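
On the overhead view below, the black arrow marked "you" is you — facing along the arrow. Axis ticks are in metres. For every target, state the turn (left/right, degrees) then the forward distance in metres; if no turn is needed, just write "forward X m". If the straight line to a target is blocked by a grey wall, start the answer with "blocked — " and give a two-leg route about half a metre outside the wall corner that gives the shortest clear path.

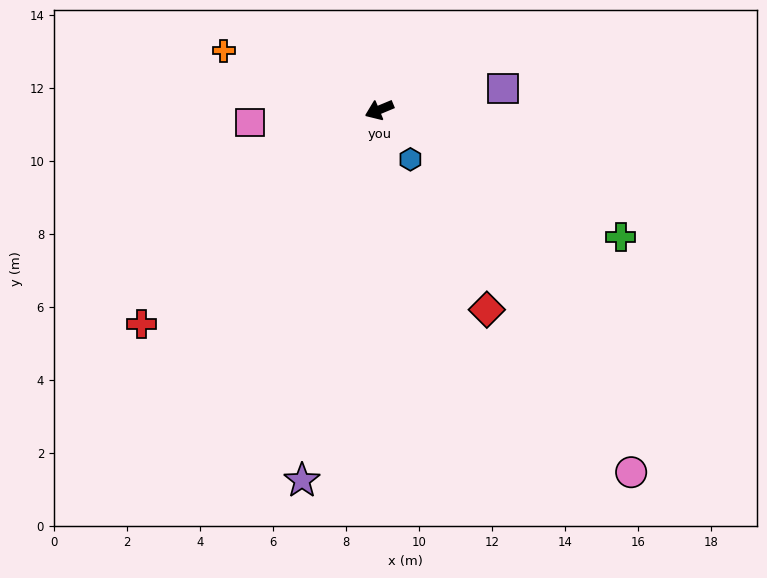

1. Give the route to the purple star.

turn left 56°, forward 10.4 m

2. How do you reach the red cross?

turn left 19°, forward 8.8 m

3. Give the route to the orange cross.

turn right 43°, forward 4.6 m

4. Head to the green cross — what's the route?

turn left 130°, forward 7.5 m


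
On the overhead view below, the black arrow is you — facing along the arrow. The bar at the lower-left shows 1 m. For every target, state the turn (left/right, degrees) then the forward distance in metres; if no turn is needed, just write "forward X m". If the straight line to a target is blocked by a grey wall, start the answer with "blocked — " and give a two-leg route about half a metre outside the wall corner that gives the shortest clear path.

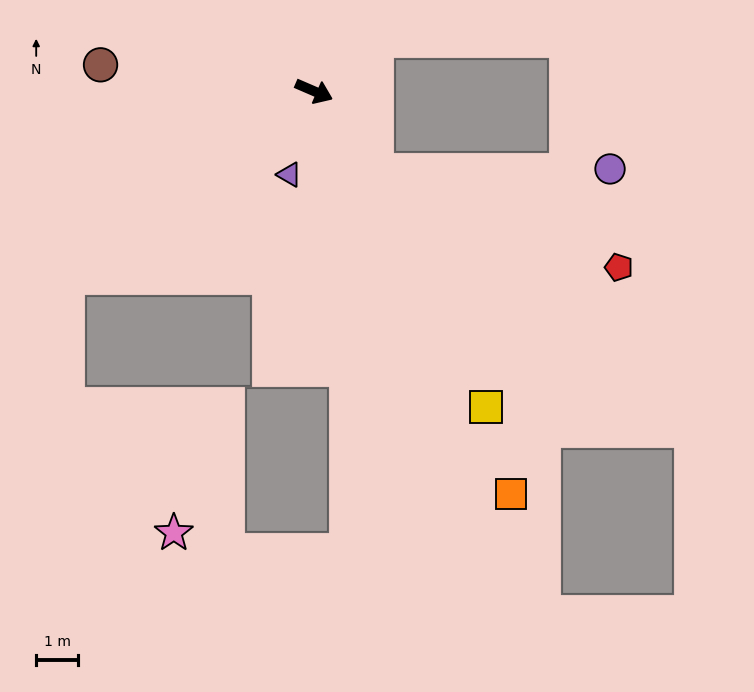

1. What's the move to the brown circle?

turn right 164°, forward 5.2 m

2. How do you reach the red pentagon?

blocked — turn right 29°, forward 2.4 m, then turn left 31°, forward 6.3 m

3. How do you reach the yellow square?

turn right 38°, forward 8.6 m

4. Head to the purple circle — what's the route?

blocked — turn right 29°, forward 2.4 m, then turn left 53°, forward 5.6 m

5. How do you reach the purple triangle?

turn right 83°, forward 2.1 m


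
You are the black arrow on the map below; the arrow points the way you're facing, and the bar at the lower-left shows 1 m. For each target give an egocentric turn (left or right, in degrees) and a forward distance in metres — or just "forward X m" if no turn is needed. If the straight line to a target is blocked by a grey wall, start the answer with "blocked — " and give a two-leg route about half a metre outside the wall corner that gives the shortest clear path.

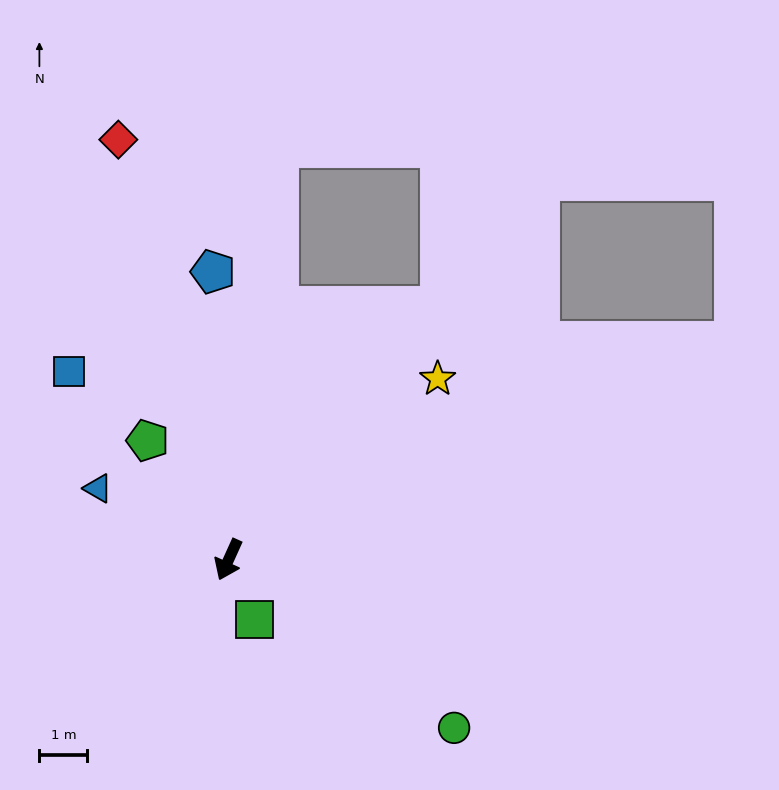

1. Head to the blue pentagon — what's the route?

turn right 153°, forward 6.0 m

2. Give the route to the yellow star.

turn left 155°, forward 5.8 m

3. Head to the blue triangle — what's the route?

turn right 94°, forward 3.1 m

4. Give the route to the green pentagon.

turn right 122°, forward 3.0 m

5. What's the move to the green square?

turn left 48°, forward 1.4 m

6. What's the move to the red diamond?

turn right 141°, forward 9.0 m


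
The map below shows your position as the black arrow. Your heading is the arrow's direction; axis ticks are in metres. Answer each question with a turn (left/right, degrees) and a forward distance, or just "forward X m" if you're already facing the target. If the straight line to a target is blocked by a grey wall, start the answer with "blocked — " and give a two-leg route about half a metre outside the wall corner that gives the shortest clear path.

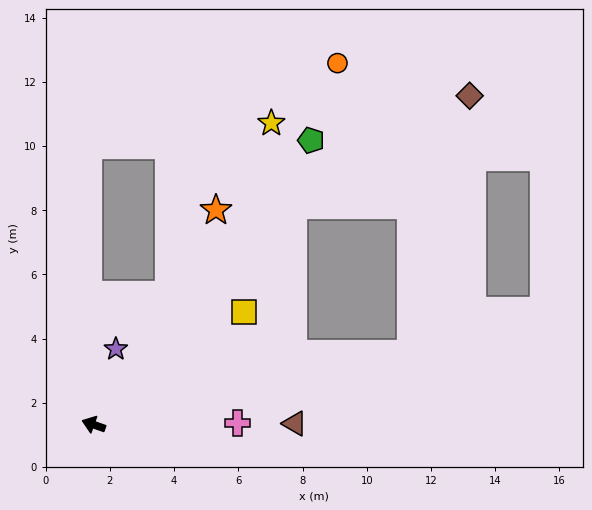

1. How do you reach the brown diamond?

blocked — turn right 113°, forward 9.2 m, then turn right 16°, forward 6.5 m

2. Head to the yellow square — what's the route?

turn right 124°, forward 5.8 m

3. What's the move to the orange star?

turn right 100°, forward 7.7 m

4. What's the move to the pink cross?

turn right 160°, forward 4.5 m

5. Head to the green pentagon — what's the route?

turn right 108°, forward 11.1 m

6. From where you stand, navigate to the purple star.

turn right 87°, forward 2.5 m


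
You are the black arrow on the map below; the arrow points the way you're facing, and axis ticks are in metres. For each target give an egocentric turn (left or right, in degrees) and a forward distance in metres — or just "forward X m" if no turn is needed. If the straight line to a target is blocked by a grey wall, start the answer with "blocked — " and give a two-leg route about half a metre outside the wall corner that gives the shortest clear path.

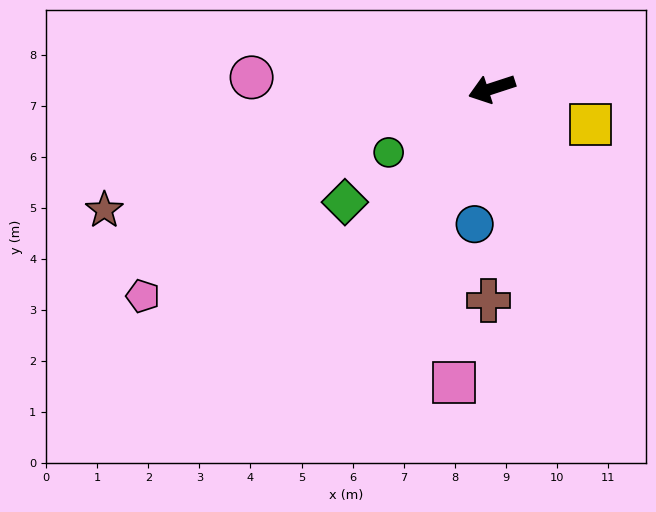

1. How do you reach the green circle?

turn left 14°, forward 2.4 m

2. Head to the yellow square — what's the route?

turn left 142°, forward 2.1 m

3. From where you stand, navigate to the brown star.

forward 8.0 m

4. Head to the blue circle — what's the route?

turn left 65°, forward 2.7 m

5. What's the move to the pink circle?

turn right 21°, forward 4.7 m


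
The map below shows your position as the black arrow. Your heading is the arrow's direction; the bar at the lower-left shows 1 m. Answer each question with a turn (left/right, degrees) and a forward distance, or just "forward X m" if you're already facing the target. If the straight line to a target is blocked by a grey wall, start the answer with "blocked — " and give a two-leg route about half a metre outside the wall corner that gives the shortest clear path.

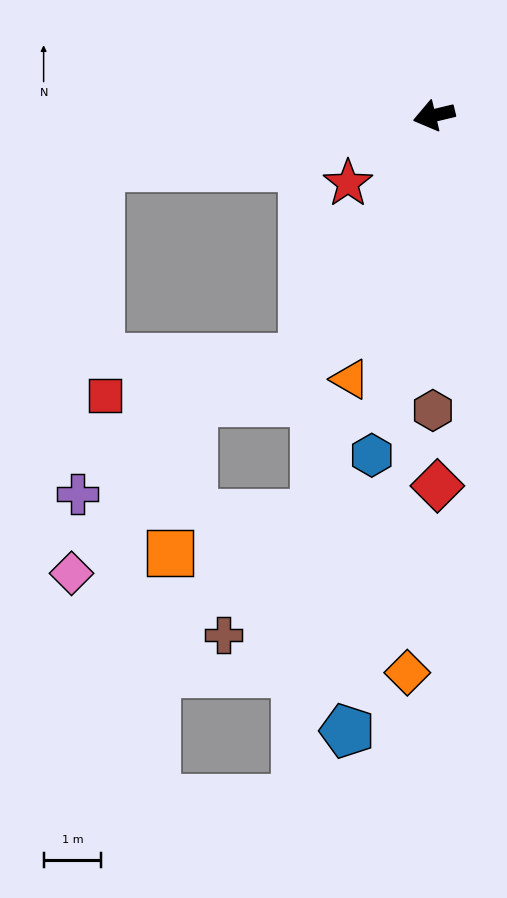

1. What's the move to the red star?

turn left 25°, forward 1.9 m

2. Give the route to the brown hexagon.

turn left 76°, forward 5.1 m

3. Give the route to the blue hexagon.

turn left 66°, forward 6.0 m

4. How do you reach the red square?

blocked — turn left 48°, forward 4.8 m, then turn right 51°, forward 3.5 m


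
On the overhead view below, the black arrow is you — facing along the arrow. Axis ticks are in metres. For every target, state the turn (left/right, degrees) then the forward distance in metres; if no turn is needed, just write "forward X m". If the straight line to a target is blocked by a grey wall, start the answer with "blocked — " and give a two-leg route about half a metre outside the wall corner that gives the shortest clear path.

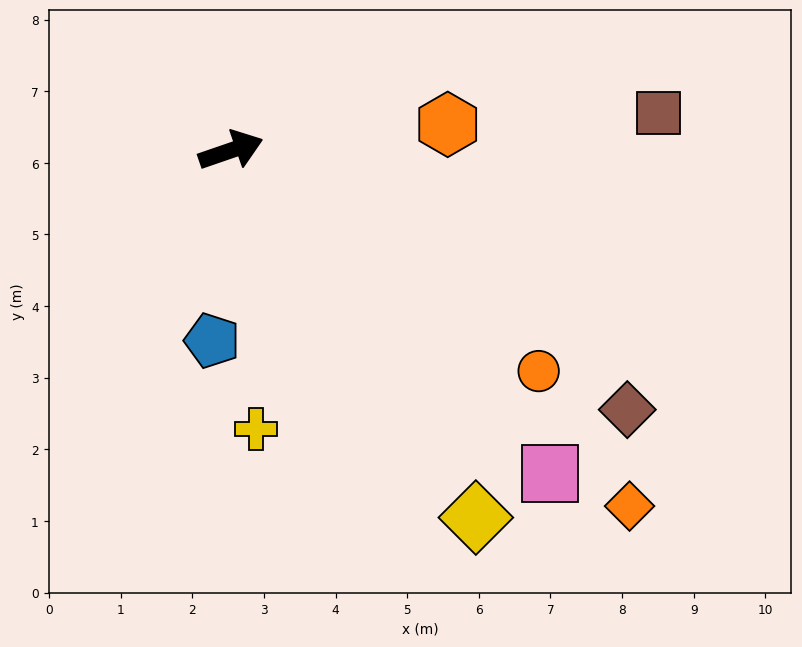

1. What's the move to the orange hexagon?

turn right 12°, forward 3.0 m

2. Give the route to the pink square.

turn right 64°, forward 6.3 m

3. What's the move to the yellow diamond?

turn right 75°, forward 6.2 m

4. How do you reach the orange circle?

turn right 55°, forward 5.3 m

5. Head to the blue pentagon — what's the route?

turn right 115°, forward 2.7 m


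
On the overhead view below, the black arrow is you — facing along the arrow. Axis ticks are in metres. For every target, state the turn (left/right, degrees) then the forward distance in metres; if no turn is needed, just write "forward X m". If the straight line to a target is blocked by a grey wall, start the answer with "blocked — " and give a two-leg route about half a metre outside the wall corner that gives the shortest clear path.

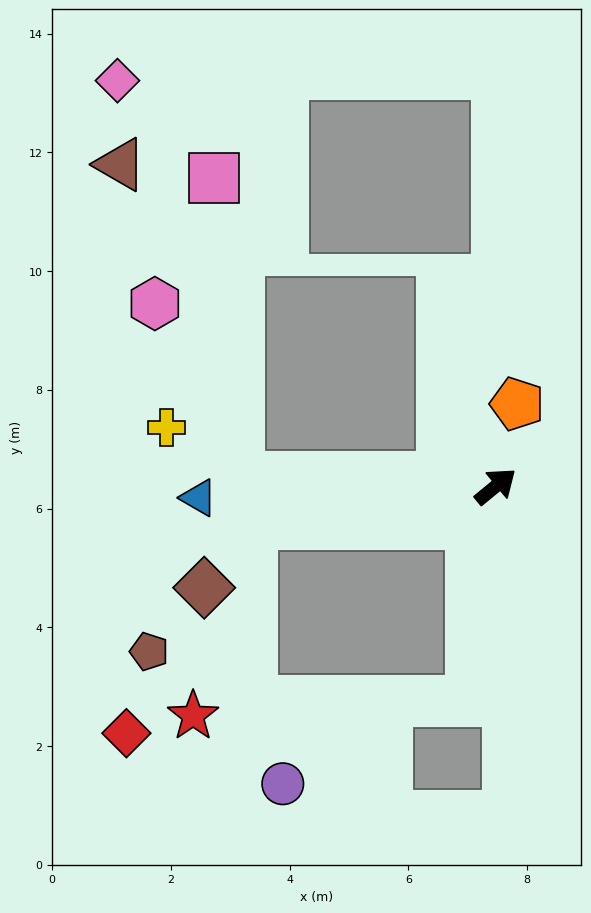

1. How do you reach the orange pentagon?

turn left 36°, forward 1.4 m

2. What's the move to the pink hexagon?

blocked — turn left 138°, forward 4.3 m, then turn right 61°, forward 3.2 m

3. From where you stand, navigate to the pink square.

blocked — turn left 138°, forward 4.3 m, then turn right 83°, forward 5.1 m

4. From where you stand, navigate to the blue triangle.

turn left 143°, forward 5.0 m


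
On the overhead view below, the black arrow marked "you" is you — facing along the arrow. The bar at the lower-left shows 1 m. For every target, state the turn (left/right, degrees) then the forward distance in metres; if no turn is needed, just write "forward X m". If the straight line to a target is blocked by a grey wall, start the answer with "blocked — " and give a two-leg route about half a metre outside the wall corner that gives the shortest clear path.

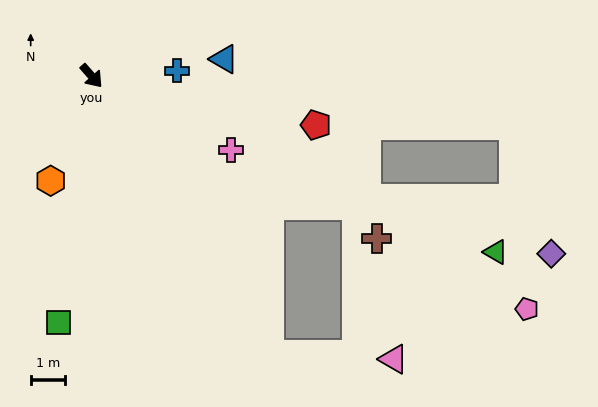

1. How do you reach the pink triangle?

blocked — turn right 9°, forward 9.7 m, then turn left 56°, forward 3.6 m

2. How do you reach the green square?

turn right 49°, forward 7.3 m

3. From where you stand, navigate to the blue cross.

turn left 52°, forward 2.5 m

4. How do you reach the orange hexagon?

turn right 63°, forward 3.3 m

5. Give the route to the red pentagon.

turn left 36°, forward 6.7 m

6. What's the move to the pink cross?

turn left 21°, forward 4.6 m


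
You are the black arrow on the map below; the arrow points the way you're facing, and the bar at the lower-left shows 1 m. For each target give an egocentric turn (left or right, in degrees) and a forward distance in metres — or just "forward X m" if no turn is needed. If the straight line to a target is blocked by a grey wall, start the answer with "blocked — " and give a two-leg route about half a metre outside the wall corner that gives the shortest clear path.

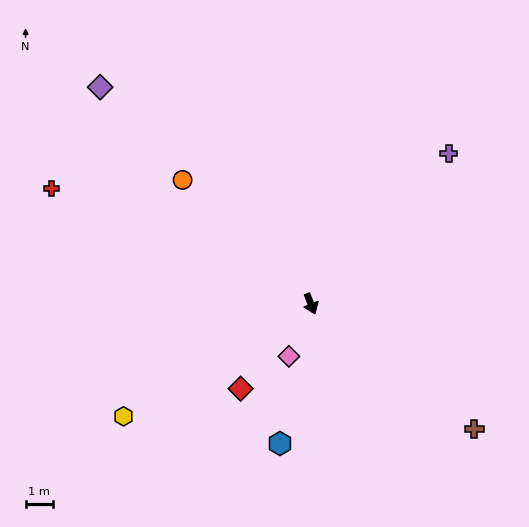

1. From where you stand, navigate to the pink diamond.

turn right 44°, forward 2.1 m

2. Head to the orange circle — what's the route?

turn right 156°, forward 6.5 m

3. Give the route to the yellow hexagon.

turn right 81°, forward 8.0 m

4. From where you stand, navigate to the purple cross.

turn left 116°, forward 7.4 m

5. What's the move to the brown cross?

turn left 31°, forward 7.5 m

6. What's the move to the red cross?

turn right 136°, forward 10.3 m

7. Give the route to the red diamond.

turn right 61°, forward 4.0 m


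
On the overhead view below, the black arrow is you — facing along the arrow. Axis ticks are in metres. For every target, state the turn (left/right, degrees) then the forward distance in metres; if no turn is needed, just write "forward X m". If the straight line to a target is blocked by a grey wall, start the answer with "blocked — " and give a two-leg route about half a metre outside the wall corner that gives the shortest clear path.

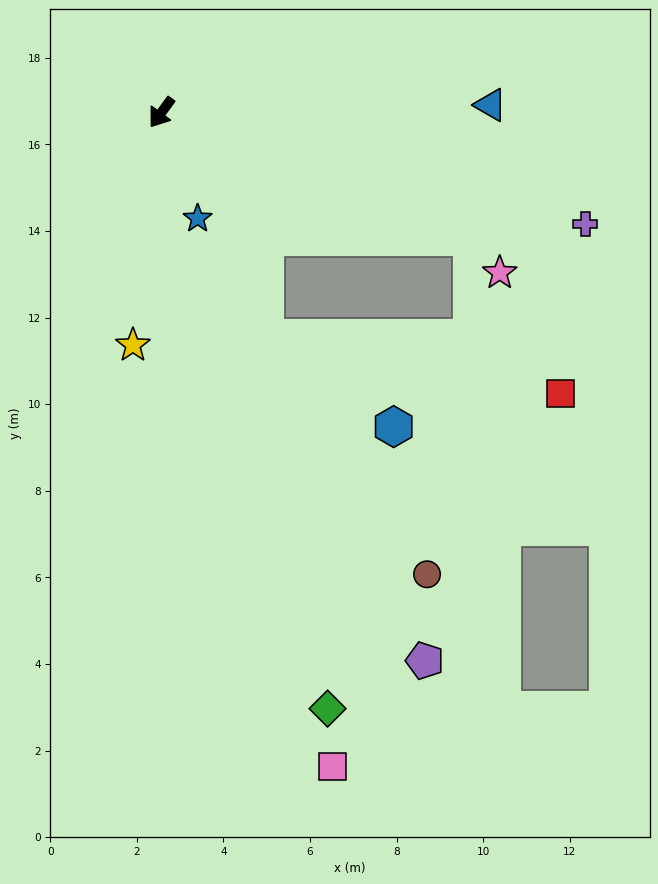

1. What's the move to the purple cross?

turn left 111°, forward 10.1 m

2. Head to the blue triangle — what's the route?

turn left 127°, forward 7.6 m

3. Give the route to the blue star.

turn left 55°, forward 2.6 m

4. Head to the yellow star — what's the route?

turn left 29°, forward 5.4 m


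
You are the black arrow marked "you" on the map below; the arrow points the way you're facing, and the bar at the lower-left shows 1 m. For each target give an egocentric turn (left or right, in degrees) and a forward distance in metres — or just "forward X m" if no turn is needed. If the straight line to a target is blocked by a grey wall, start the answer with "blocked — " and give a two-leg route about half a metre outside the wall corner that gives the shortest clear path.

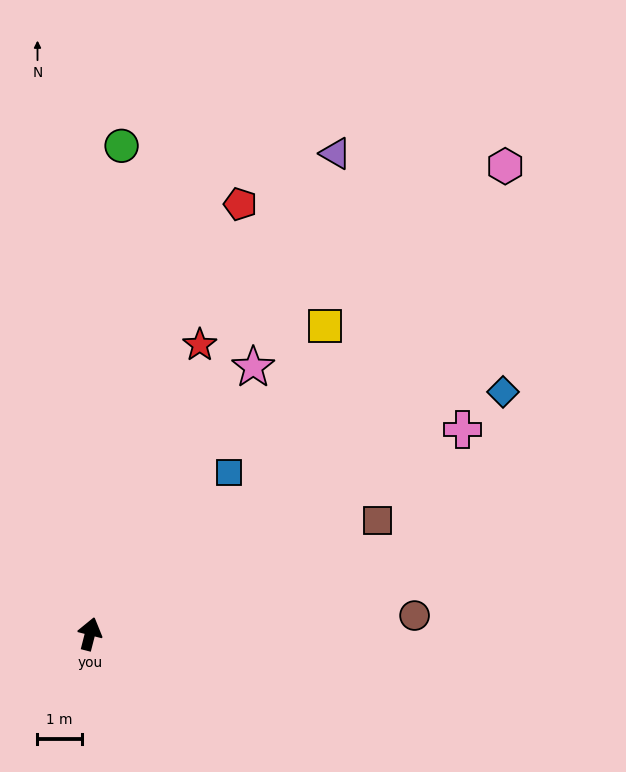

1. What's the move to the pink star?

turn right 17°, forward 7.1 m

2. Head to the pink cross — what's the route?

turn right 47°, forward 9.6 m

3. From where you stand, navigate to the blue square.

turn right 26°, forward 4.8 m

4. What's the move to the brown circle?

turn right 72°, forward 7.3 m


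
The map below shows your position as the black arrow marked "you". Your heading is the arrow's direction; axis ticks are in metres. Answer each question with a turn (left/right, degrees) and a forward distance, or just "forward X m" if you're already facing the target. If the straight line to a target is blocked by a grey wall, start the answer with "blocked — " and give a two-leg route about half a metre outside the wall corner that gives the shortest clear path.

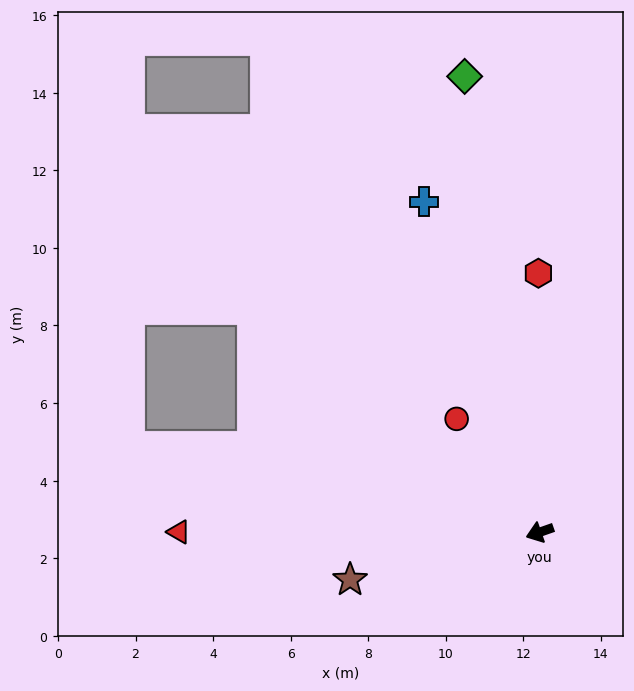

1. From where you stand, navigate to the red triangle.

turn right 19°, forward 9.3 m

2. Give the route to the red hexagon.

turn right 109°, forward 6.7 m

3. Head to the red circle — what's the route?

turn right 73°, forward 3.6 m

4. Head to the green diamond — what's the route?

turn right 100°, forward 11.9 m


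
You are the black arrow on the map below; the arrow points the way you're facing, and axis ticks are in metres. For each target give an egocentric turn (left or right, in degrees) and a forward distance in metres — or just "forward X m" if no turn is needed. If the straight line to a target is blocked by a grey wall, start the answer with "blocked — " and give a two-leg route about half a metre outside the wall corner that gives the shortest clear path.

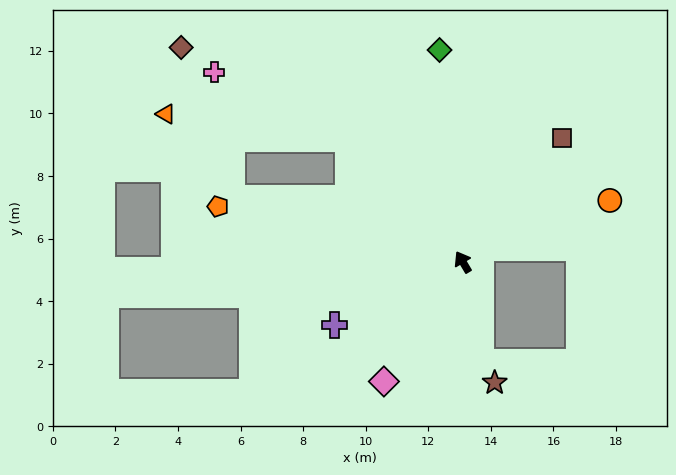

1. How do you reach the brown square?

turn right 69°, forward 5.1 m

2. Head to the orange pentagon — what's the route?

turn left 47°, forward 8.0 m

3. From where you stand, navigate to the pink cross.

blocked — turn left 12°, forward 5.4 m, then turn left 21°, forward 4.8 m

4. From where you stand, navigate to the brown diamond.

blocked — turn left 44°, forward 7.7 m, then turn right 56°, forward 5.1 m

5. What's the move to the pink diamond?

turn left 116°, forward 4.6 m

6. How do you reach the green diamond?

turn right 24°, forward 6.8 m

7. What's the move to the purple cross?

turn left 85°, forward 4.6 m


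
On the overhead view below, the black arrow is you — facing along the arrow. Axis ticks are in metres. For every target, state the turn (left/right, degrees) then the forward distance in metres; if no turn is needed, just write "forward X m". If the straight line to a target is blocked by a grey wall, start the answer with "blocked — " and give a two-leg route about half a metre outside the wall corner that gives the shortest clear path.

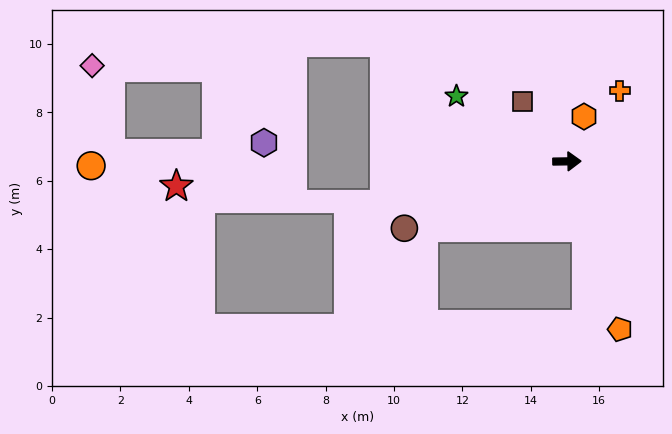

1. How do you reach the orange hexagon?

turn left 68°, forward 1.4 m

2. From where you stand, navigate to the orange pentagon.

turn right 73°, forward 5.2 m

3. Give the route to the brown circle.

turn right 158°, forward 5.1 m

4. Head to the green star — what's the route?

turn left 149°, forward 3.7 m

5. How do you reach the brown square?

turn left 126°, forward 2.2 m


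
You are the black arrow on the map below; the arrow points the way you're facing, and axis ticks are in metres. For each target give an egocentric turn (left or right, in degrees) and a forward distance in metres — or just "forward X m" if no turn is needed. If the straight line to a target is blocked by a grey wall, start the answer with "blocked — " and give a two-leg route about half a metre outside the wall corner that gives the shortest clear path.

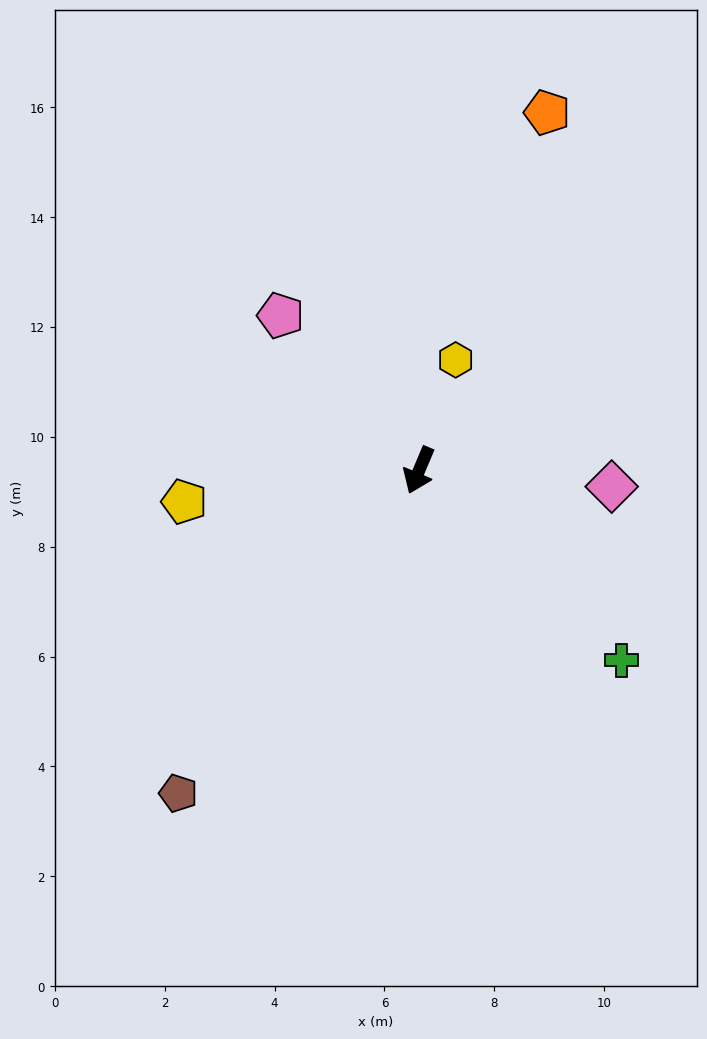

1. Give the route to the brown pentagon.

turn right 14°, forward 7.3 m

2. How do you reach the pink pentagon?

turn right 115°, forward 3.8 m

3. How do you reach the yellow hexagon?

turn right 175°, forward 2.1 m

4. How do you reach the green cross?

turn left 70°, forward 5.0 m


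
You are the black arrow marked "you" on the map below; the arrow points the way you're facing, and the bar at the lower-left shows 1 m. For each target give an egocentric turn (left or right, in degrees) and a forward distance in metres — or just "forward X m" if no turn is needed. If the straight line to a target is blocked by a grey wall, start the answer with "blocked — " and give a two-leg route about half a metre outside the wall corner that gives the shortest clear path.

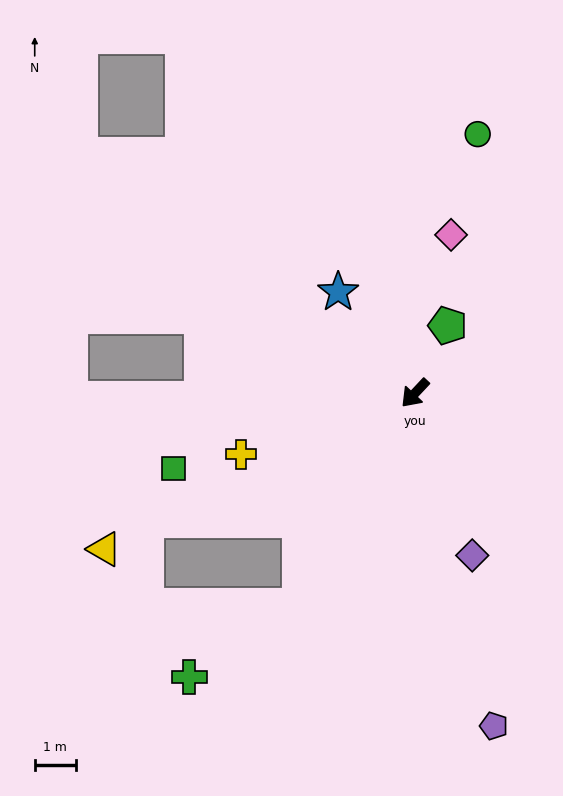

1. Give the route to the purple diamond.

turn left 63°, forward 4.2 m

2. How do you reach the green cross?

blocked — turn left 15°, forward 5.8 m, then turn right 29°, forward 3.2 m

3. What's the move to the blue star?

turn right 100°, forward 3.1 m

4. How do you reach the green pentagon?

turn right 163°, forward 1.8 m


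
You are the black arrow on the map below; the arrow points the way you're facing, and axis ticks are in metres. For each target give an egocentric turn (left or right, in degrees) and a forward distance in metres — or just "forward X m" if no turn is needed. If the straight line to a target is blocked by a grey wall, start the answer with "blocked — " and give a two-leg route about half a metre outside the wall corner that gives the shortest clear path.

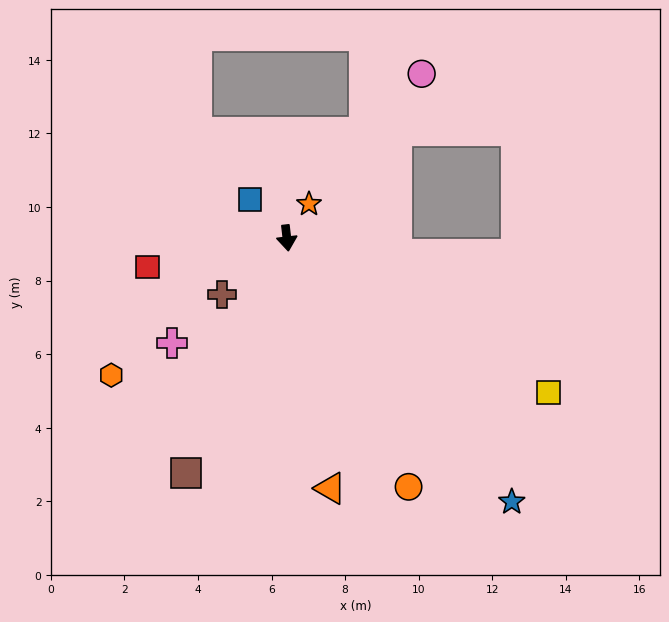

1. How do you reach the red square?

turn right 85°, forward 3.9 m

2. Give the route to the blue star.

turn left 34°, forward 9.4 m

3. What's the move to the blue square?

turn right 143°, forward 1.5 m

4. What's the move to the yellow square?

turn left 53°, forward 8.3 m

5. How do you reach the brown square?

turn right 30°, forward 7.0 m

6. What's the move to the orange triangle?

turn left 3°, forward 6.9 m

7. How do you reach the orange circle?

turn left 19°, forward 7.5 m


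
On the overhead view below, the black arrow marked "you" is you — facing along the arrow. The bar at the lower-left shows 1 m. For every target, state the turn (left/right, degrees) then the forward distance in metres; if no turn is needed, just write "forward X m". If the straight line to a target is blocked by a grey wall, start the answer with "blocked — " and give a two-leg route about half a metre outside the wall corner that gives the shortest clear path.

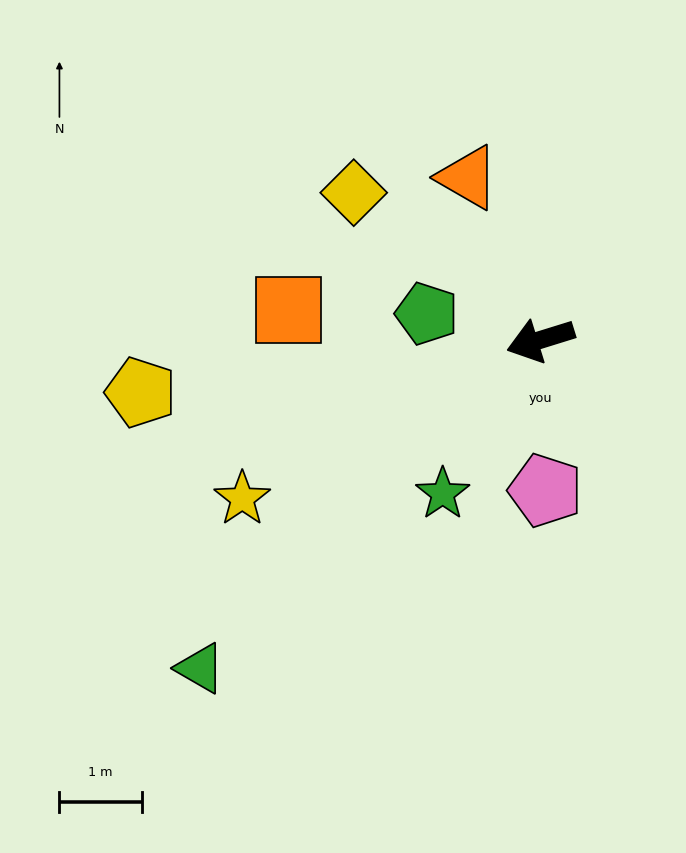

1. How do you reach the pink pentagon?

turn left 75°, forward 1.8 m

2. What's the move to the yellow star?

turn left 11°, forward 4.1 m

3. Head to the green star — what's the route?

turn left 40°, forward 2.2 m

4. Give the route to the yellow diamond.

turn right 55°, forward 2.9 m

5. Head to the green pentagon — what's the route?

turn right 30°, forward 1.4 m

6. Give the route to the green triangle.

turn left 27°, forward 5.8 m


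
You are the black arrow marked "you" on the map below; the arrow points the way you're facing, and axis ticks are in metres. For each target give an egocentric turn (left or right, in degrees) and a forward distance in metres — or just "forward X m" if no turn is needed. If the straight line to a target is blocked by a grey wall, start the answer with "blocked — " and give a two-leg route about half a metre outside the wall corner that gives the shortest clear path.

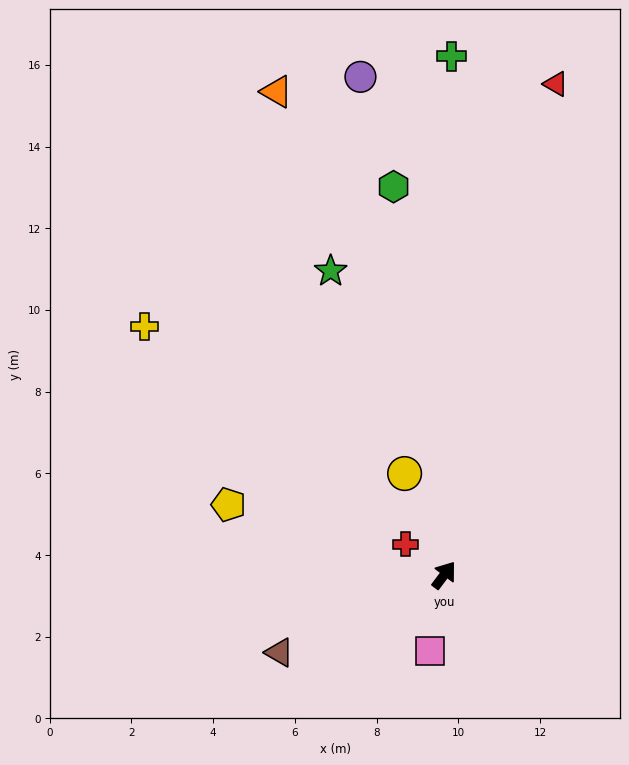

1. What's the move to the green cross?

turn left 36°, forward 12.7 m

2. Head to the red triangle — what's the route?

turn left 24°, forward 12.3 m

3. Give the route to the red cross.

turn left 89°, forward 1.2 m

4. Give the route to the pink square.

turn right 154°, forward 1.9 m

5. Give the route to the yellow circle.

turn left 58°, forward 2.7 m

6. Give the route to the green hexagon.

turn left 44°, forward 9.6 m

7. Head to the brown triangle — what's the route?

turn left 152°, forward 4.5 m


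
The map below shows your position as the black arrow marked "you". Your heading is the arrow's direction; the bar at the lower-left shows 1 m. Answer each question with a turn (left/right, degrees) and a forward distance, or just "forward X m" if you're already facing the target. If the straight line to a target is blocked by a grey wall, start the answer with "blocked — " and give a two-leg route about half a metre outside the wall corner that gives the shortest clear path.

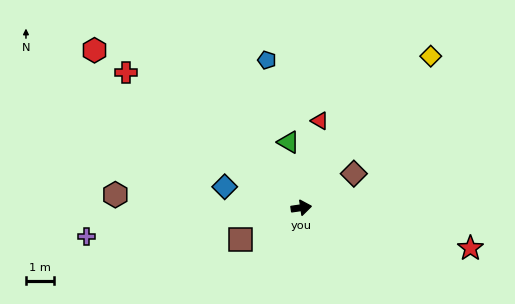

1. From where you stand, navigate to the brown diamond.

turn left 25°, forward 2.2 m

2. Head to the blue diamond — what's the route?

turn left 156°, forward 2.8 m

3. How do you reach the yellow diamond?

turn left 41°, forward 7.1 m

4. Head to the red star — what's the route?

turn right 22°, forward 6.2 m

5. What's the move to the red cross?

turn left 134°, forward 7.9 m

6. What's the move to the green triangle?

turn left 93°, forward 2.4 m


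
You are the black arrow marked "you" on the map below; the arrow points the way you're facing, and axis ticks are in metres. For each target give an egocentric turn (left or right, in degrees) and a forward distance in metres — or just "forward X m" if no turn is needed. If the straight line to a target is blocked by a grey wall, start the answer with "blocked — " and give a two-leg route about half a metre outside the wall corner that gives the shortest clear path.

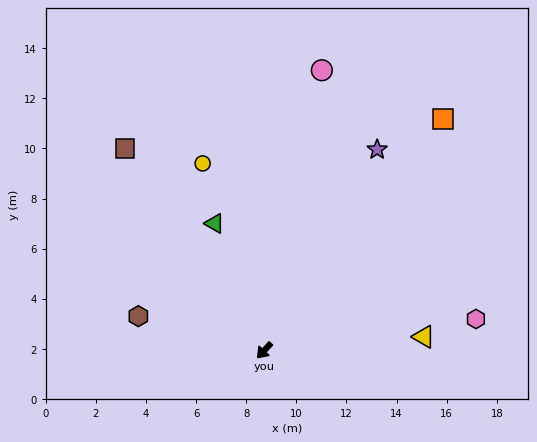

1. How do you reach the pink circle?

turn right 149°, forward 11.4 m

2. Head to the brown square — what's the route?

turn right 103°, forward 9.8 m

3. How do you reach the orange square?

turn right 175°, forward 11.7 m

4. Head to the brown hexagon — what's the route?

turn right 62°, forward 5.2 m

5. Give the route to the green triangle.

turn right 116°, forward 5.4 m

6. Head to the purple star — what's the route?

turn right 167°, forward 9.2 m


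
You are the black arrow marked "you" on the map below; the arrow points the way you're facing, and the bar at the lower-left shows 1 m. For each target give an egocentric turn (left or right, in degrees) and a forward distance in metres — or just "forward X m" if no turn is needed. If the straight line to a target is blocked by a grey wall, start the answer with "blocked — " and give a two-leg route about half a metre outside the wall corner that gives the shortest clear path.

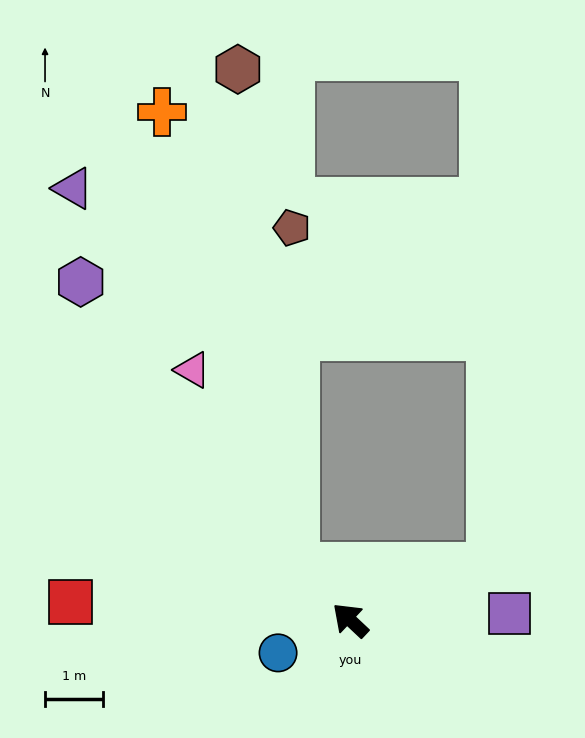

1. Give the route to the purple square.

turn right 134°, forward 2.7 m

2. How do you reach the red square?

turn left 40°, forward 4.8 m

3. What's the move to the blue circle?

turn left 68°, forward 1.4 m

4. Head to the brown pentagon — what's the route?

blocked — forward 1.3 m, then turn right 46°, forward 5.8 m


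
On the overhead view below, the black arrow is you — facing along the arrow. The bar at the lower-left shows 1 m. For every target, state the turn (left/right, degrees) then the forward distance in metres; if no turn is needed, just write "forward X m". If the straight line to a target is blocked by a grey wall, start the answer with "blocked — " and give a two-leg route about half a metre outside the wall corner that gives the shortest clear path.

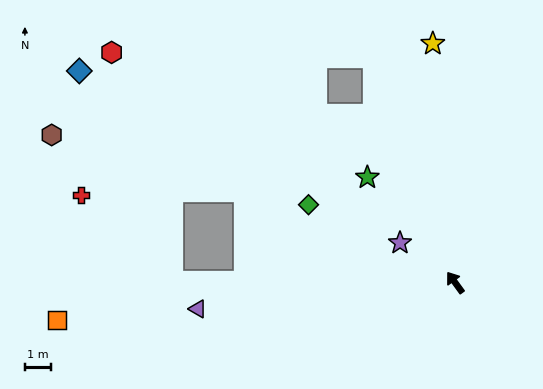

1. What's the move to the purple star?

turn left 18°, forward 2.6 m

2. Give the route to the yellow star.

turn right 31°, forward 9.0 m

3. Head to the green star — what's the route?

turn left 4°, forward 5.2 m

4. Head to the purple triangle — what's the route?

turn left 60°, forward 9.8 m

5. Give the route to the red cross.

blocked — turn left 54°, forward 10.7 m, then turn right 44°, forward 4.7 m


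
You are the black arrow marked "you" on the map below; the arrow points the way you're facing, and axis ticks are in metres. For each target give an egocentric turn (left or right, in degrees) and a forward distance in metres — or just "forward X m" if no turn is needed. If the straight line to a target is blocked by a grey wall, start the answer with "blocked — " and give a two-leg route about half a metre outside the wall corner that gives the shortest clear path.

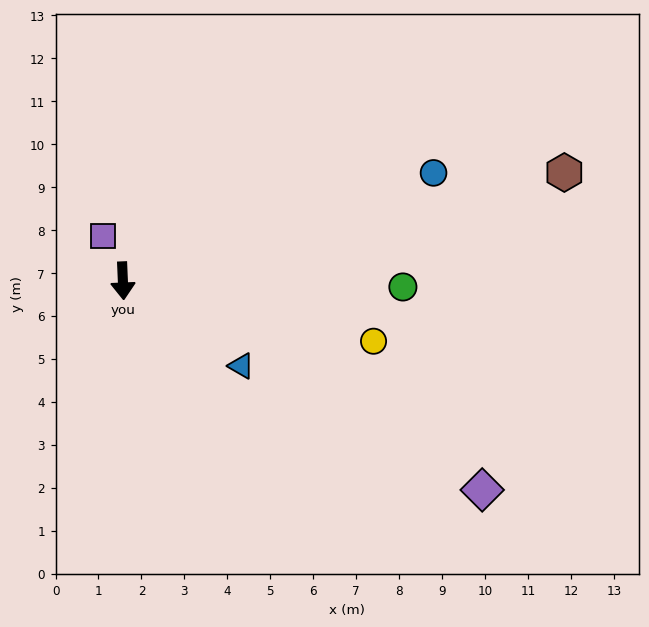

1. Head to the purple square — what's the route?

turn right 159°, forward 1.1 m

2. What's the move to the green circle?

turn left 86°, forward 6.5 m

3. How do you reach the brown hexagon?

turn left 101°, forward 10.6 m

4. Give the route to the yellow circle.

turn left 74°, forward 6.0 m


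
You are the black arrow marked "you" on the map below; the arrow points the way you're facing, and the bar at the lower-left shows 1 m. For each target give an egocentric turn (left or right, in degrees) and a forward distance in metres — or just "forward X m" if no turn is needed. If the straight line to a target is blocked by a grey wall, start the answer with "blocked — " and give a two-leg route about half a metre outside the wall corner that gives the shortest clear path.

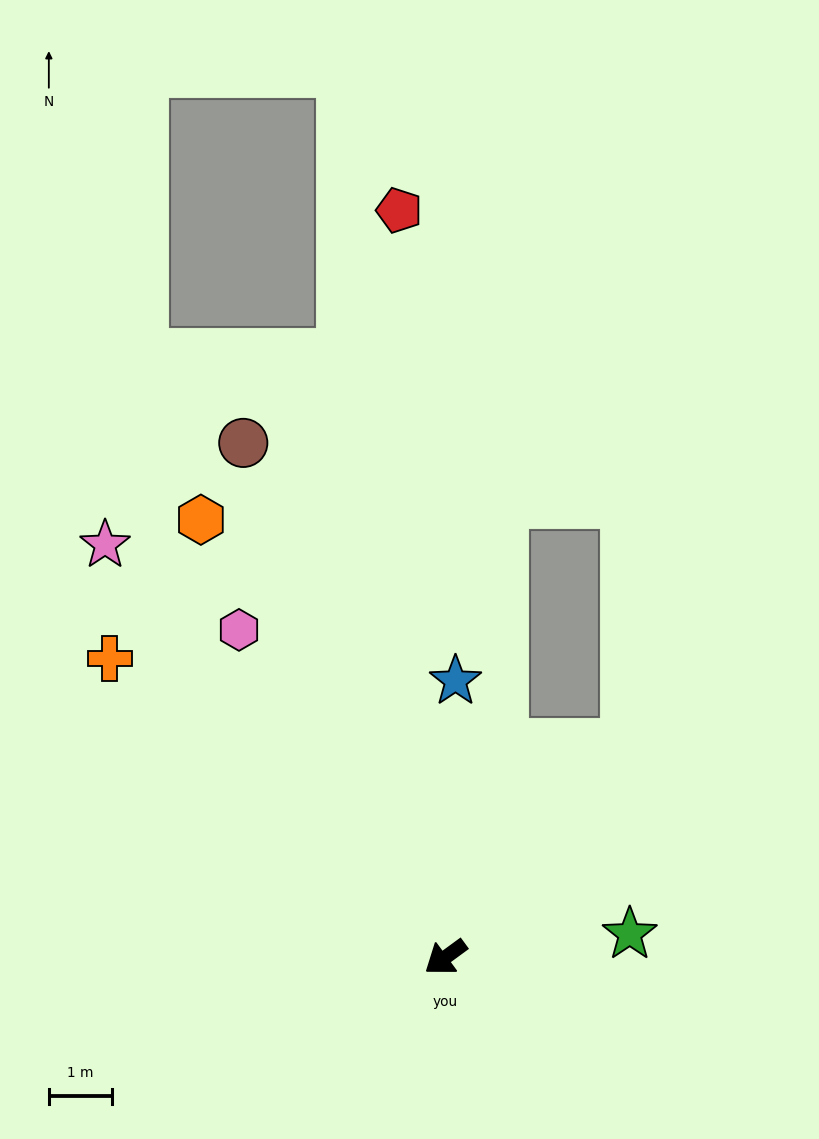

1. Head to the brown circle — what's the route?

turn right 105°, forward 8.8 m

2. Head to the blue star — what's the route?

turn right 128°, forward 4.4 m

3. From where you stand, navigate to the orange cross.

turn right 78°, forward 7.1 m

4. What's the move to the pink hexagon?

turn right 94°, forward 6.1 m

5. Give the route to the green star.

turn left 151°, forward 2.9 m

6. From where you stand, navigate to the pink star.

turn right 87°, forward 8.5 m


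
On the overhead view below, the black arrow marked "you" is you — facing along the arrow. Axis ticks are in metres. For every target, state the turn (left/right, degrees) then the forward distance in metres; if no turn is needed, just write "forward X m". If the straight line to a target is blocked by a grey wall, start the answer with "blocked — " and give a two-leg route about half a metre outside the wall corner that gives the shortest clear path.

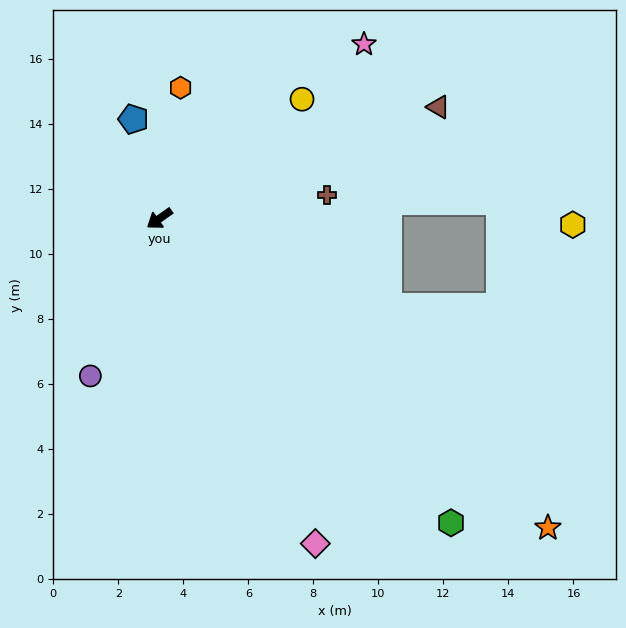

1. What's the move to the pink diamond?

turn left 80°, forward 11.1 m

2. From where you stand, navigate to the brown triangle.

turn left 167°, forward 9.2 m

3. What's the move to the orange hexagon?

turn right 134°, forward 4.1 m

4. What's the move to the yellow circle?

turn right 175°, forward 5.7 m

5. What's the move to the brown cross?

turn left 153°, forward 5.2 m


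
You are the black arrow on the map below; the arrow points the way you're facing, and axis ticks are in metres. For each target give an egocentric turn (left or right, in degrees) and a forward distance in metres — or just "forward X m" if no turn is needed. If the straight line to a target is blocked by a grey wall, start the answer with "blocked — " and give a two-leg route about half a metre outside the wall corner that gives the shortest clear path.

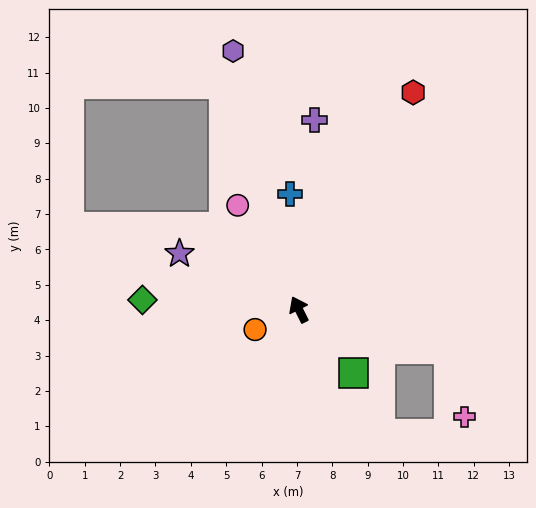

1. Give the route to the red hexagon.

turn right 54°, forward 6.9 m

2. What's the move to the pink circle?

turn left 4°, forward 3.4 m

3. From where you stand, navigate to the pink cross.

blocked — turn right 132°, forward 4.4 m, then turn right 61°, forward 2.0 m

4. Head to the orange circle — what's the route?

turn left 88°, forward 1.4 m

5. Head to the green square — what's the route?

turn right 166°, forward 2.4 m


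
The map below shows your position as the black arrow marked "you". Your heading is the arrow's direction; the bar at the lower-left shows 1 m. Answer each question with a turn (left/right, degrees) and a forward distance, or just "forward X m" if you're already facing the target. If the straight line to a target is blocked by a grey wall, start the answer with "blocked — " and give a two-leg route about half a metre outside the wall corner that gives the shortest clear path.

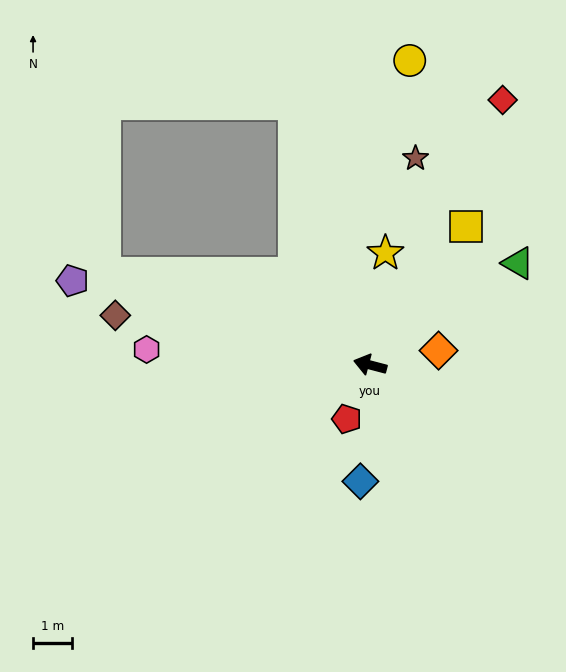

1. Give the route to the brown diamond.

turn left 4°, forward 6.7 m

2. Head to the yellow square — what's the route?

turn right 110°, forward 4.3 m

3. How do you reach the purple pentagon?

forward 7.9 m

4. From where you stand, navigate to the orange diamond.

turn right 153°, forward 1.8 m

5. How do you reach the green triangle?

turn right 131°, forward 4.6 m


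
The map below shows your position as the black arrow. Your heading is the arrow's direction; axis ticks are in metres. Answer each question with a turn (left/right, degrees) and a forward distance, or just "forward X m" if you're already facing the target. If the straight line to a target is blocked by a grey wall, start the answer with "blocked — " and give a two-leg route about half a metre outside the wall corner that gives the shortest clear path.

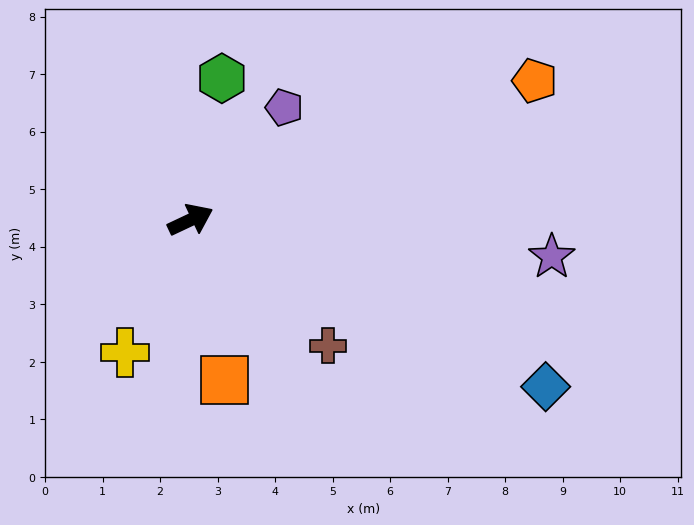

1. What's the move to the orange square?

turn right 103°, forward 2.8 m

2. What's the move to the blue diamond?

turn right 50°, forward 6.8 m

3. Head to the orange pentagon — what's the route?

turn right 3°, forward 6.5 m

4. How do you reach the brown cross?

turn right 68°, forward 3.2 m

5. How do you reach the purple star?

turn right 31°, forward 6.3 m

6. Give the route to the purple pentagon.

turn left 25°, forward 2.5 m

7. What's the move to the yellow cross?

turn right 142°, forward 2.6 m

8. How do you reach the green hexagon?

turn left 52°, forward 2.5 m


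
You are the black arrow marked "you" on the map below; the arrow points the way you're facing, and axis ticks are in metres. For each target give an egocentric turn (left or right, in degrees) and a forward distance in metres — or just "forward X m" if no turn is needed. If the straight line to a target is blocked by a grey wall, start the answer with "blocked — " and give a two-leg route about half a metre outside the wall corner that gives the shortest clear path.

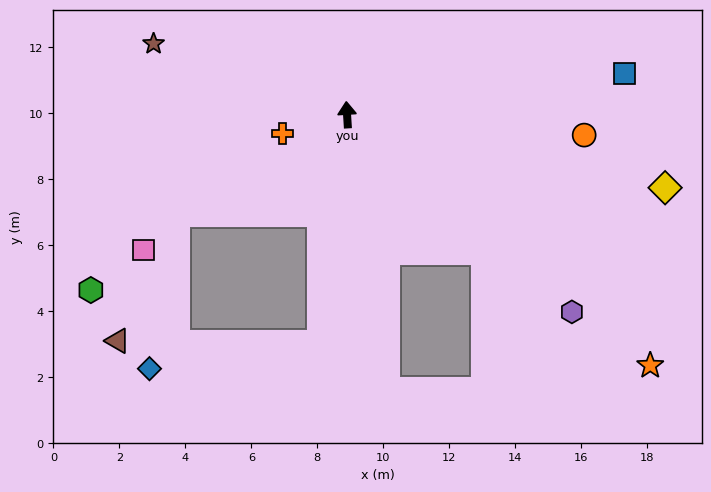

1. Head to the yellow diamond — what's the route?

turn right 106°, forward 9.9 m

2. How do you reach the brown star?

turn left 66°, forward 6.2 m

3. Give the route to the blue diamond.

blocked — turn left 170°, forward 7.0 m, then turn right 75°, forward 5.2 m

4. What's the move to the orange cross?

turn left 103°, forward 2.0 m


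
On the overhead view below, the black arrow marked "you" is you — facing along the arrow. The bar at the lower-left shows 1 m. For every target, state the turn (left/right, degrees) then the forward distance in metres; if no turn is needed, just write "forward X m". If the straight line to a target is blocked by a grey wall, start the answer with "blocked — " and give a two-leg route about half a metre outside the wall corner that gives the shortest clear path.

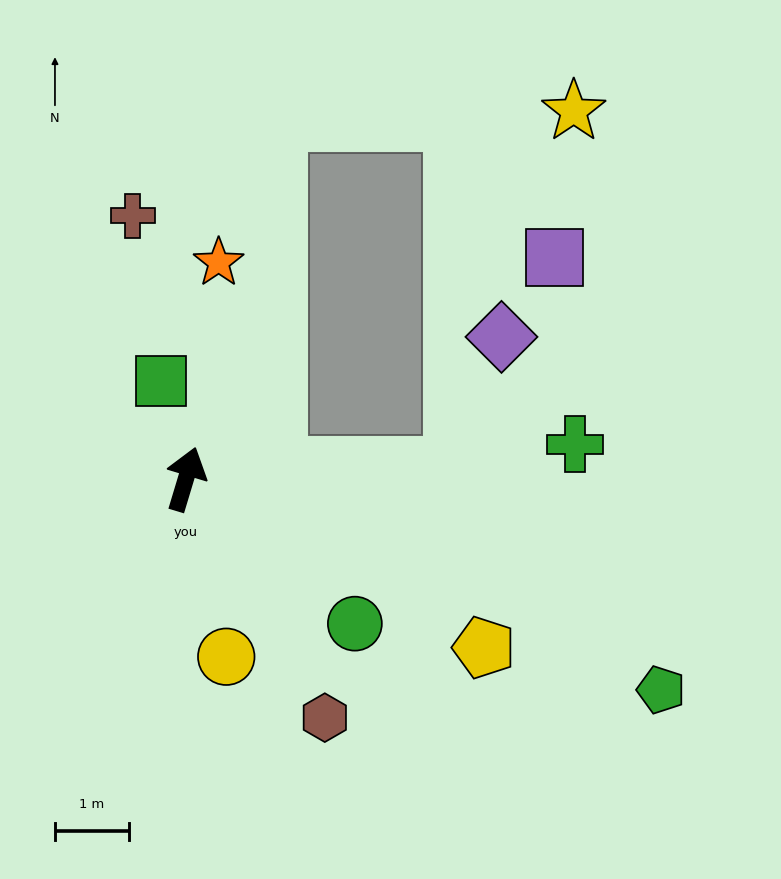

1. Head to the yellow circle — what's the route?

turn right 150°, forward 2.5 m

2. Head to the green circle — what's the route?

turn right 114°, forward 3.0 m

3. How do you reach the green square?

turn left 31°, forward 1.4 m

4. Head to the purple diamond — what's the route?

blocked — turn right 71°, forward 3.6 m, then turn left 68°, forward 1.9 m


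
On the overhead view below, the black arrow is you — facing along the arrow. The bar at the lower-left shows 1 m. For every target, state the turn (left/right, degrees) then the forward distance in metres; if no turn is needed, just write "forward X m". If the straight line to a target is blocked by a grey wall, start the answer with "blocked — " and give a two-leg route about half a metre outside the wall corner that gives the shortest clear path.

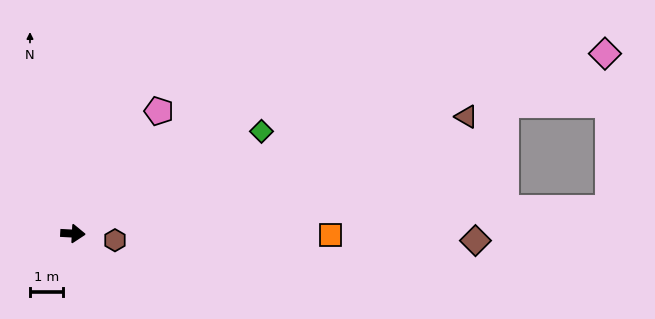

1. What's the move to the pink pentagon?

turn left 58°, forward 4.6 m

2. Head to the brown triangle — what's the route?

turn left 20°, forward 12.6 m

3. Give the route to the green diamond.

turn left 32°, forward 6.6 m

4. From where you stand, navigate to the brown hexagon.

turn right 6°, forward 1.3 m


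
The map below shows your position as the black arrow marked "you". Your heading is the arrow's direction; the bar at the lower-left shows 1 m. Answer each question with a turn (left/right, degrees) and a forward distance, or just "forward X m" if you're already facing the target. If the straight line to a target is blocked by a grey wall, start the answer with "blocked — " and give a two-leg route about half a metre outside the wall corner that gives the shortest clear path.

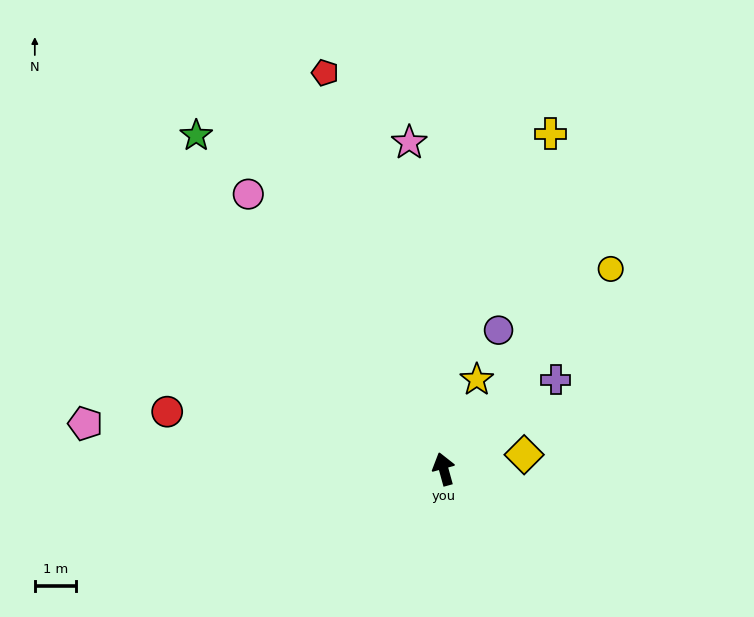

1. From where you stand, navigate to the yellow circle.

turn right 55°, forward 6.4 m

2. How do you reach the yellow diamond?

turn right 95°, forward 2.0 m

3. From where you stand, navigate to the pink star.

turn right 9°, forward 8.1 m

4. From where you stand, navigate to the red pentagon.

forward 10.1 m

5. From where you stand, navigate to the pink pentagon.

turn left 67°, forward 8.9 m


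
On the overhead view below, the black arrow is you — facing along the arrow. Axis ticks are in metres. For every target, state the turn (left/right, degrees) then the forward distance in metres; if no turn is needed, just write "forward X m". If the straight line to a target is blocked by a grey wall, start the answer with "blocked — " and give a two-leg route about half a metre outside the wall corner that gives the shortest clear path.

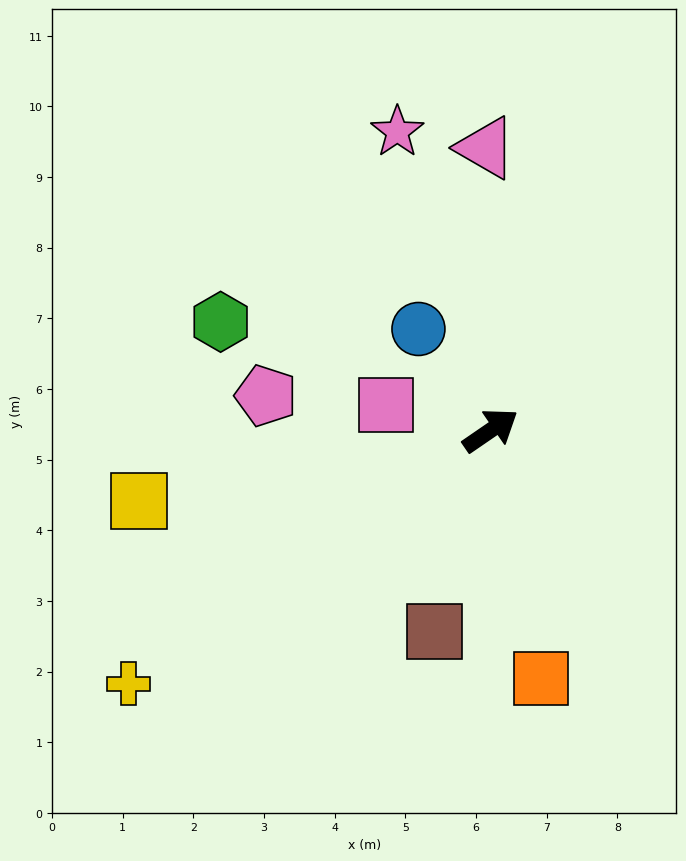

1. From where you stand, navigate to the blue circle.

turn left 91°, forward 1.8 m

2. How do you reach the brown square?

turn right 140°, forward 3.0 m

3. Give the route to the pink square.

turn left 132°, forward 1.5 m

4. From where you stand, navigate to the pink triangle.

turn left 57°, forward 4.0 m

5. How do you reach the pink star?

turn left 73°, forward 4.4 m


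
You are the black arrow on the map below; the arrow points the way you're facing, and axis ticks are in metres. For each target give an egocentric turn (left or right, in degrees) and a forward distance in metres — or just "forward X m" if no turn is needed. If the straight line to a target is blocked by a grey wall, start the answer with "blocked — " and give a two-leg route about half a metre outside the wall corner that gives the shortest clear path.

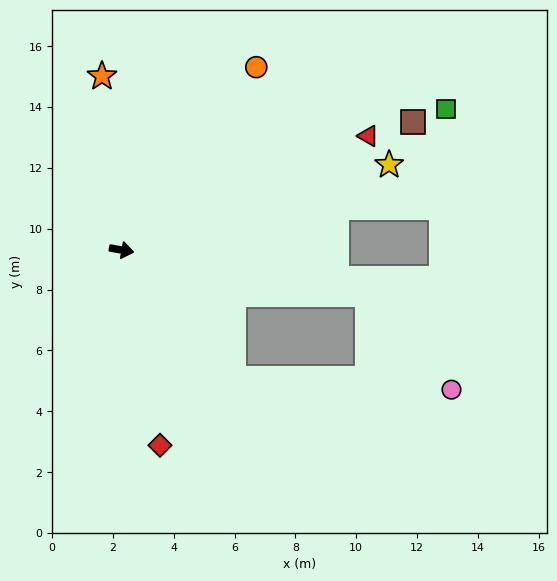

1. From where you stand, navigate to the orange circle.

turn left 64°, forward 7.5 m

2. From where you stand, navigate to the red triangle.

turn left 35°, forward 8.9 m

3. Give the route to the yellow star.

turn left 28°, forward 9.2 m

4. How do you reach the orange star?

turn left 106°, forward 5.7 m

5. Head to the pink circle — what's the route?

blocked — forward 8.2 m, then turn right 39°, forward 4.2 m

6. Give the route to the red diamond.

turn right 69°, forward 6.5 m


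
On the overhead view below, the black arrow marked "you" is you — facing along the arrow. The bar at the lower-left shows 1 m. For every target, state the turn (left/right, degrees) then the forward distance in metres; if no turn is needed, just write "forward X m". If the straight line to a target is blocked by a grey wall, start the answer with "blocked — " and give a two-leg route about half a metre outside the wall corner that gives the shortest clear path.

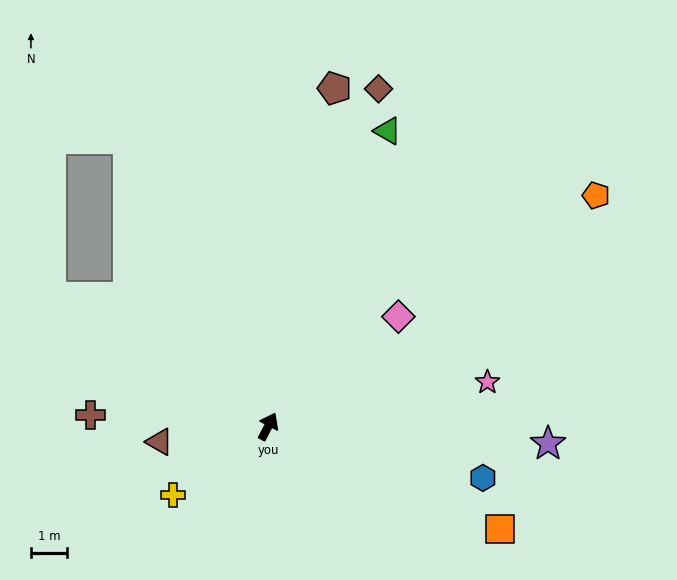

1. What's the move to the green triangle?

turn left 5°, forward 8.8 m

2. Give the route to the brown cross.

turn left 114°, forward 4.9 m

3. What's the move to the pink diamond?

turn right 23°, forward 4.7 m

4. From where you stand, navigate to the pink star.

turn right 51°, forward 6.2 m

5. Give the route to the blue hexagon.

turn right 76°, forward 6.1 m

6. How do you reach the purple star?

turn right 66°, forward 7.8 m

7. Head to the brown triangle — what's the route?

turn left 125°, forward 3.0 m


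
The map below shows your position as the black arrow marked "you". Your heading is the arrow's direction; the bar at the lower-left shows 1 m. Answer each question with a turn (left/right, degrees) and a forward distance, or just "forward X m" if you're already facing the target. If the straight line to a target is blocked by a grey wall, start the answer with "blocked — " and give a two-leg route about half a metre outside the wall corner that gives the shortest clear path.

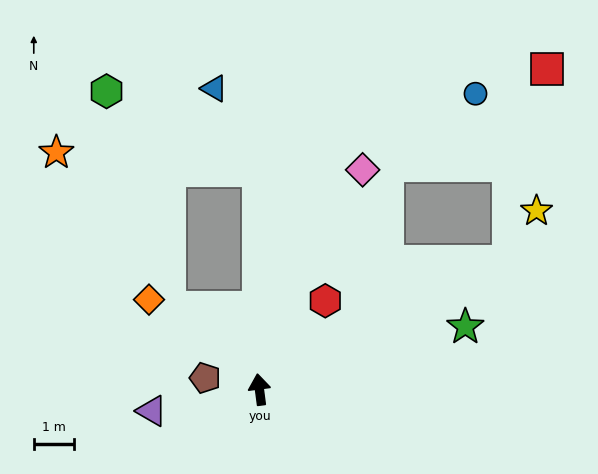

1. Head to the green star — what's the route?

turn right 80°, forward 5.4 m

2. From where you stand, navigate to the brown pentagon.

turn left 71°, forward 1.4 m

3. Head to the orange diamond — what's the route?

turn left 43°, forward 3.6 m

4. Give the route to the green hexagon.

blocked — turn right 7°, forward 5.5 m, then turn left 62°, forward 4.3 m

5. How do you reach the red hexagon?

turn right 44°, forward 2.8 m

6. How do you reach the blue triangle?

blocked — turn right 7°, forward 5.5 m, then turn left 28°, forward 2.3 m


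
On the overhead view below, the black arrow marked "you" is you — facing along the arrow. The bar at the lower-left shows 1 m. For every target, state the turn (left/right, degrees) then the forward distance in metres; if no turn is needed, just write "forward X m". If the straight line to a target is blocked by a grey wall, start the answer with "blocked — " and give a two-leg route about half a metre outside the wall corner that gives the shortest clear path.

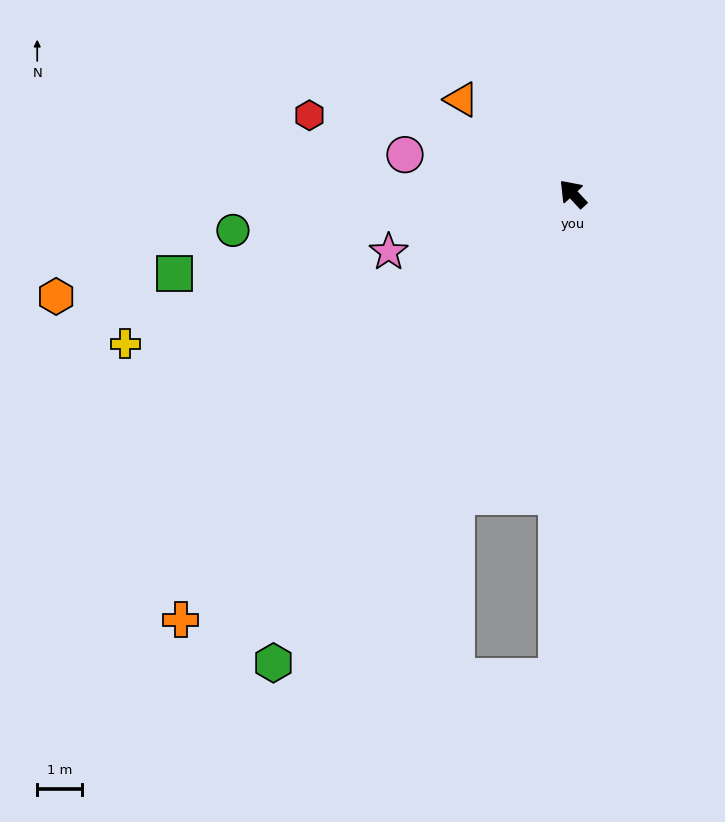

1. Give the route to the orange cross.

turn left 95°, forward 13.0 m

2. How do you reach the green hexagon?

turn left 105°, forward 12.5 m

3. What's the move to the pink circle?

turn left 34°, forward 3.9 m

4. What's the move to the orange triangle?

turn left 7°, forward 3.3 m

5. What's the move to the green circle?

turn left 53°, forward 7.7 m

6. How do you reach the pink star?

turn left 65°, forward 4.3 m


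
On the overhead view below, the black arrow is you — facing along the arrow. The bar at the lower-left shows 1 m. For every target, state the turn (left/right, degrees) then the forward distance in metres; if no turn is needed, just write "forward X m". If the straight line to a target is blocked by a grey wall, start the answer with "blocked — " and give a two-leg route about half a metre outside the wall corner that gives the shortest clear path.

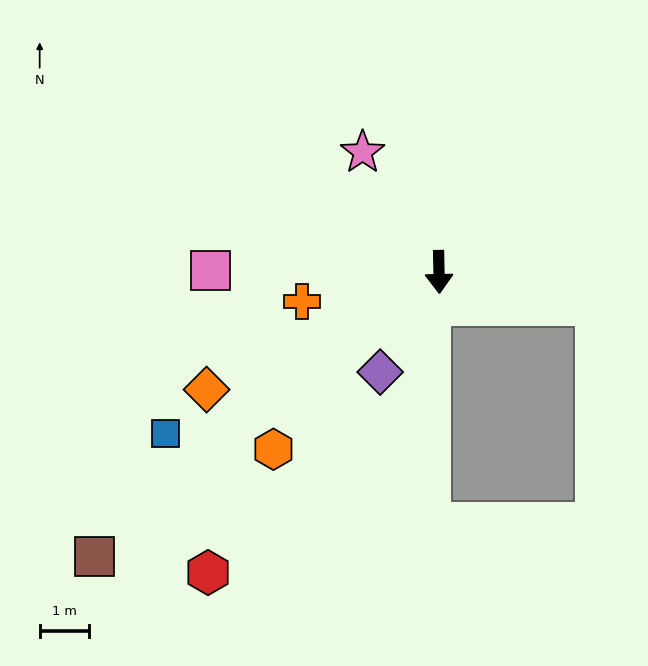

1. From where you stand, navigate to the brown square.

turn right 52°, forward 9.1 m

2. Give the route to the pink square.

turn right 92°, forward 4.7 m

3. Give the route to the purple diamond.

turn right 32°, forward 2.4 m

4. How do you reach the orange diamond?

turn right 64°, forward 5.3 m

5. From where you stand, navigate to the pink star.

turn right 149°, forward 2.9 m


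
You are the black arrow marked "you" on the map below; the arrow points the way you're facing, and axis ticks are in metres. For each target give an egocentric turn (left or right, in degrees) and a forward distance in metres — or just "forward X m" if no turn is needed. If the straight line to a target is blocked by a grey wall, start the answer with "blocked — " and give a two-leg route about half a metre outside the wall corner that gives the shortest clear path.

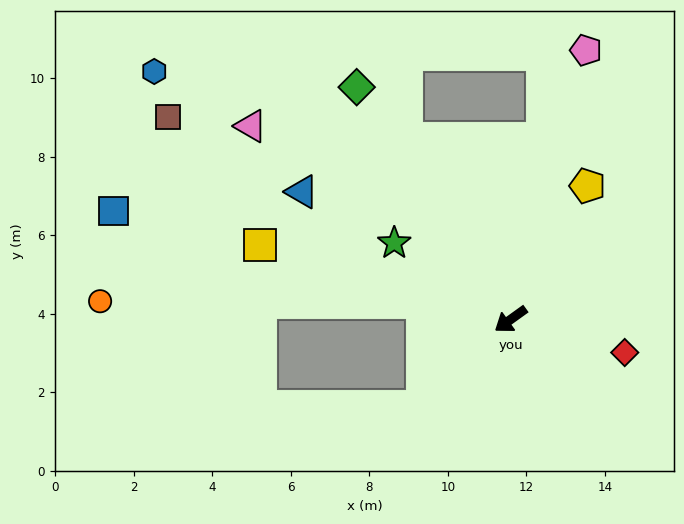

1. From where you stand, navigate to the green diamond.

turn right 92°, forward 7.1 m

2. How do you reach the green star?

turn right 69°, forward 3.5 m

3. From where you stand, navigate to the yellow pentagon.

turn right 156°, forward 3.9 m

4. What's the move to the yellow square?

turn right 52°, forward 6.7 m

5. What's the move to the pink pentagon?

turn right 141°, forward 7.1 m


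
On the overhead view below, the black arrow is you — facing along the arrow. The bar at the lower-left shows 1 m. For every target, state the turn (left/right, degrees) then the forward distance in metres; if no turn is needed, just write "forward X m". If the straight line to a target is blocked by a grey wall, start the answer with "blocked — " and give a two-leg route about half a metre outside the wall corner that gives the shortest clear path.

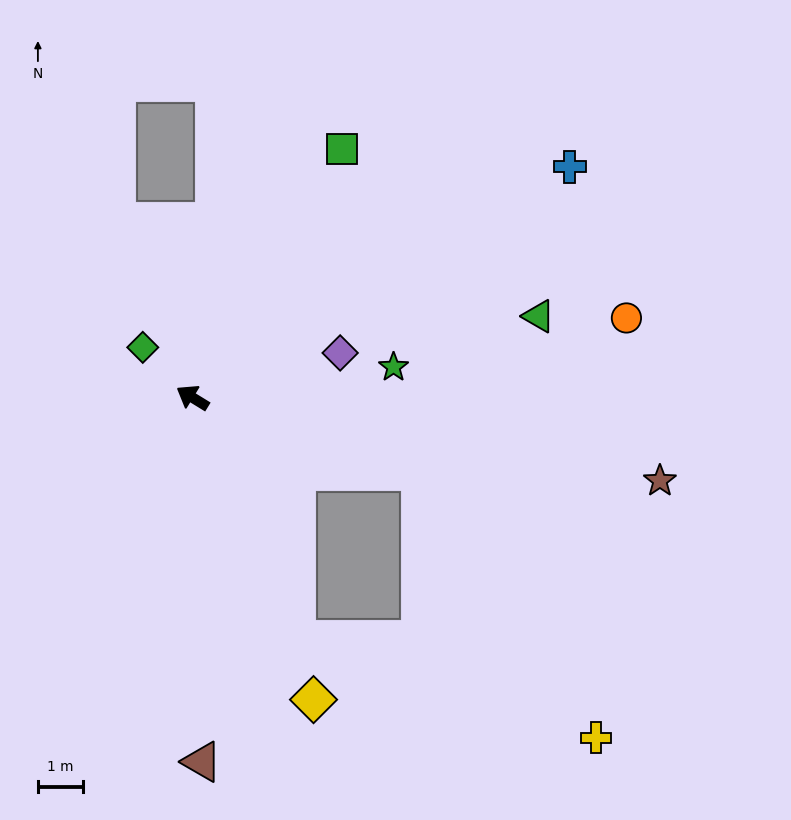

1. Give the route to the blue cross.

turn right 117°, forward 9.9 m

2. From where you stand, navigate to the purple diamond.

turn right 132°, forward 3.4 m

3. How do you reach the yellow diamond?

turn left 143°, forward 7.2 m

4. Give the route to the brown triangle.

turn left 123°, forward 8.1 m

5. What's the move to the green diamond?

turn right 14°, forward 1.6 m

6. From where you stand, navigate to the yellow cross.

blocked — turn right 166°, forward 5.3 m, then turn right 39°, forward 7.1 m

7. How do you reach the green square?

turn right 89°, forward 6.5 m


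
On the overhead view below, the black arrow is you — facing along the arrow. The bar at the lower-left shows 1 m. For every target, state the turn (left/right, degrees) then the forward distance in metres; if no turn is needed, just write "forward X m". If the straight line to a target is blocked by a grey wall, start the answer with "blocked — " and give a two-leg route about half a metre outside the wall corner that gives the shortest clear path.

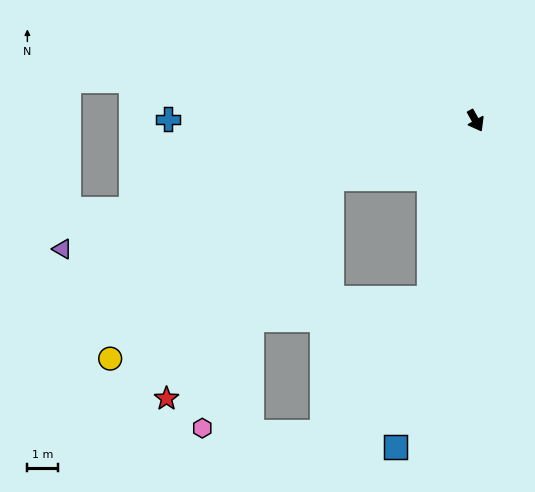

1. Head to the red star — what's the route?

blocked — turn right 97°, forward 5.1 m, then turn left 31°, forward 8.9 m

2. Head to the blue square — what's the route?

turn right 43°, forward 10.9 m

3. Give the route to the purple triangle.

turn right 102°, forward 14.1 m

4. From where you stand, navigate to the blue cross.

turn right 119°, forward 10.0 m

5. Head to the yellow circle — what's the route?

blocked — turn right 97°, forward 5.1 m, then turn left 17°, forward 9.3 m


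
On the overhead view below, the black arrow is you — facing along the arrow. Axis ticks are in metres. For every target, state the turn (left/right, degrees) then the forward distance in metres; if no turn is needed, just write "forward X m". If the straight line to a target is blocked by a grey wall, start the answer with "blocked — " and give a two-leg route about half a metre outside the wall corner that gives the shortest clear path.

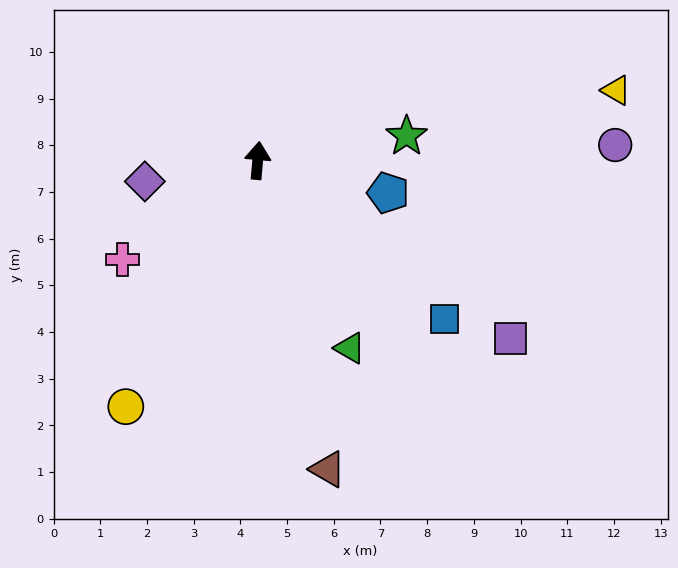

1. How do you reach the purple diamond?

turn left 106°, forward 2.5 m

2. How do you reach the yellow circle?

turn left 157°, forward 6.0 m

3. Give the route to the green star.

turn right 76°, forward 3.2 m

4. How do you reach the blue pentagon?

turn right 99°, forward 2.9 m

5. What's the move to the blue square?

turn right 125°, forward 5.2 m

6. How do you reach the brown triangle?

turn right 162°, forward 6.8 m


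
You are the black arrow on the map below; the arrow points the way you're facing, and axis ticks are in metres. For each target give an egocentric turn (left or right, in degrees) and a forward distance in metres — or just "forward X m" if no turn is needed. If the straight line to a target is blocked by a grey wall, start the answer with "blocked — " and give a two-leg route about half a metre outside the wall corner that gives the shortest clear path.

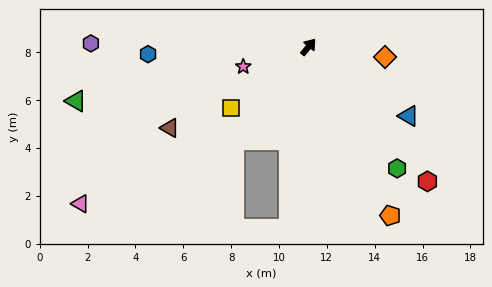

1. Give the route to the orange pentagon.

turn right 115°, forward 7.8 m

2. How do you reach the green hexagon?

turn right 105°, forward 6.3 m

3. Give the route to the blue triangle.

turn right 85°, forward 5.1 m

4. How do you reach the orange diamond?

turn right 58°, forward 3.2 m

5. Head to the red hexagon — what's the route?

turn right 99°, forward 7.5 m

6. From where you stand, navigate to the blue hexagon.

turn left 132°, forward 6.7 m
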